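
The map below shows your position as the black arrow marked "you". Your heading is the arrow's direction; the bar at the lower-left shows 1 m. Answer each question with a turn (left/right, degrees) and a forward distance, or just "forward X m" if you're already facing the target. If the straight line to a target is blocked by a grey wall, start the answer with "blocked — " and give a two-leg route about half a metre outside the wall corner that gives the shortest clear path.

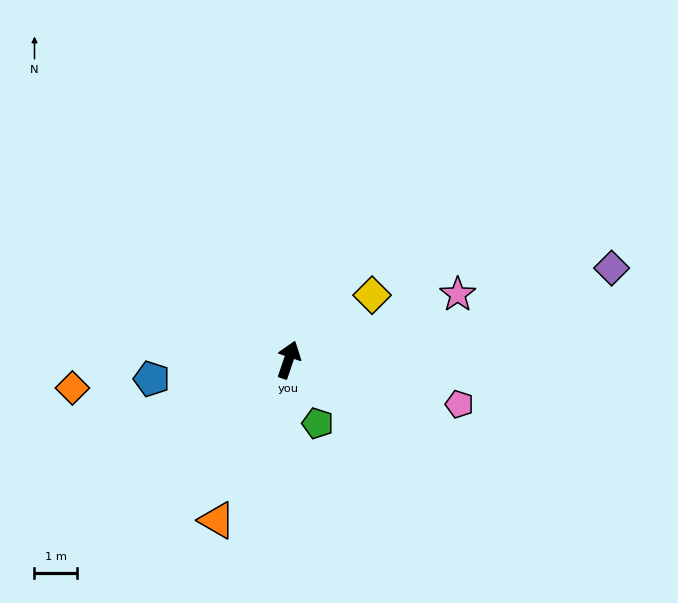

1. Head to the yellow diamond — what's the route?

turn right 34°, forward 2.5 m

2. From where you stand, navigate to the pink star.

turn right 50°, forward 4.3 m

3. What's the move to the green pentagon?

turn right 137°, forward 1.7 m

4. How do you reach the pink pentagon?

turn right 86°, forward 4.2 m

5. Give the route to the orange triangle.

turn left 175°, forward 4.2 m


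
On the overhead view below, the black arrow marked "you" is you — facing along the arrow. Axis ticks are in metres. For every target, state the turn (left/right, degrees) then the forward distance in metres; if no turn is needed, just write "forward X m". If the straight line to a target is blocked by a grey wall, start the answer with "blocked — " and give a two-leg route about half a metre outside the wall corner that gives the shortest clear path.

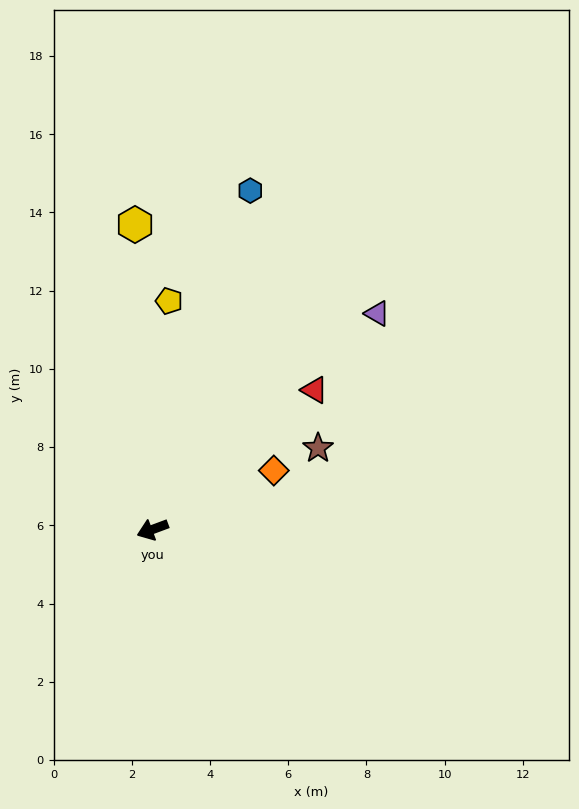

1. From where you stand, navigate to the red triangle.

turn right 160°, forward 5.5 m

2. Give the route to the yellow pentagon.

turn right 115°, forward 5.9 m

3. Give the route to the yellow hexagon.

turn right 107°, forward 7.8 m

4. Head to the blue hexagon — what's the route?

turn right 127°, forward 9.0 m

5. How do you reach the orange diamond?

turn right 174°, forward 3.4 m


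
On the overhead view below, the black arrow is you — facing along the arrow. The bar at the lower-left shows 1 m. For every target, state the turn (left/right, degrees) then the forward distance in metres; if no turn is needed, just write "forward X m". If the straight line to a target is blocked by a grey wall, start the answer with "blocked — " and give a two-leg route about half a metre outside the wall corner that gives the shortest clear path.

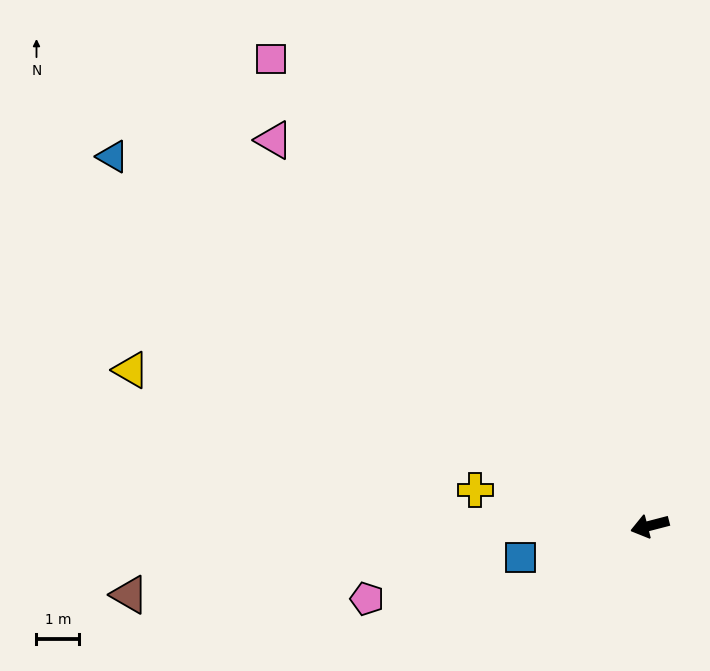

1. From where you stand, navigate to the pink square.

turn right 66°, forward 14.1 m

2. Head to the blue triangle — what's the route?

turn right 49°, forward 15.3 m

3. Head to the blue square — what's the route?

forward 3.1 m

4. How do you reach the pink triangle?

turn right 60°, forward 12.6 m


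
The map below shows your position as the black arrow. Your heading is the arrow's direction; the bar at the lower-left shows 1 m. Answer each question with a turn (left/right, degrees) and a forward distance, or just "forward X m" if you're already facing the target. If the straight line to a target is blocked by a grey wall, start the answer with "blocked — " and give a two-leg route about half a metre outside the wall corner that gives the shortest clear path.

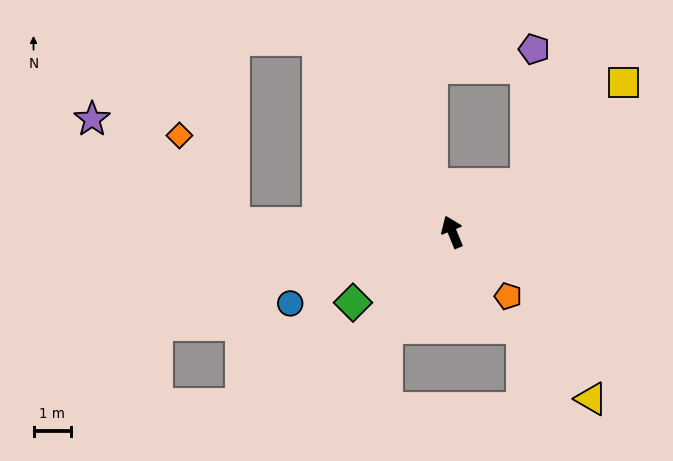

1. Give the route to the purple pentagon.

blocked — turn right 79°, forward 2.3 m, then turn left 53°, forward 3.6 m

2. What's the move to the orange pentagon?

turn right 161°, forward 2.3 m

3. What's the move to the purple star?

blocked — turn left 65°, forward 5.8 m, then turn right 34°, forward 4.7 m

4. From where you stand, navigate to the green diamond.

turn left 103°, forward 3.2 m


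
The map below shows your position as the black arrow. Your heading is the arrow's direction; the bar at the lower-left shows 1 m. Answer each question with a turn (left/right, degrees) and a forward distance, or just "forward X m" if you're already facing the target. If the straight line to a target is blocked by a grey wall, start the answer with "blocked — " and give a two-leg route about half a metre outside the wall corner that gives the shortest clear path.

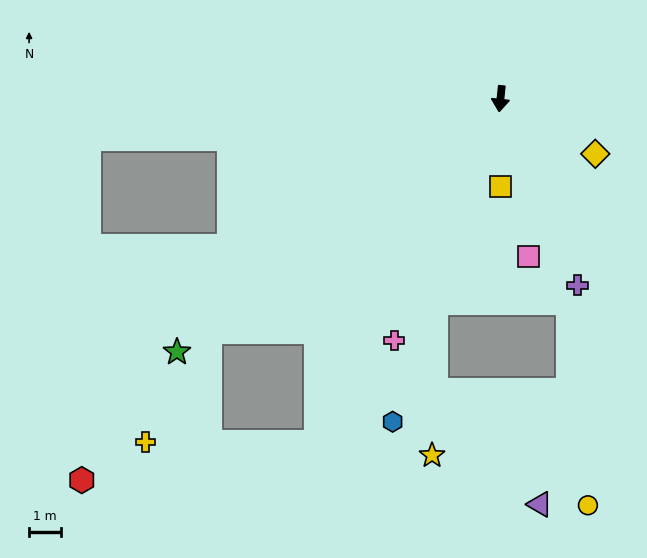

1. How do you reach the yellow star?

blocked — turn right 12°, forward 6.6 m, then turn left 17°, forward 4.8 m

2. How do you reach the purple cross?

turn left 28°, forward 6.3 m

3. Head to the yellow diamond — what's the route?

turn left 66°, forward 3.4 m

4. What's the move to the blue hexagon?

turn right 13°, forward 10.6 m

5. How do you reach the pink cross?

turn right 18°, forward 8.2 m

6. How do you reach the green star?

turn right 46°, forward 12.8 m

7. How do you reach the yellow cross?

blocked — turn right 22°, forward 12.1 m, then turn right 63°, forward 5.3 m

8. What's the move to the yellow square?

turn left 6°, forward 2.7 m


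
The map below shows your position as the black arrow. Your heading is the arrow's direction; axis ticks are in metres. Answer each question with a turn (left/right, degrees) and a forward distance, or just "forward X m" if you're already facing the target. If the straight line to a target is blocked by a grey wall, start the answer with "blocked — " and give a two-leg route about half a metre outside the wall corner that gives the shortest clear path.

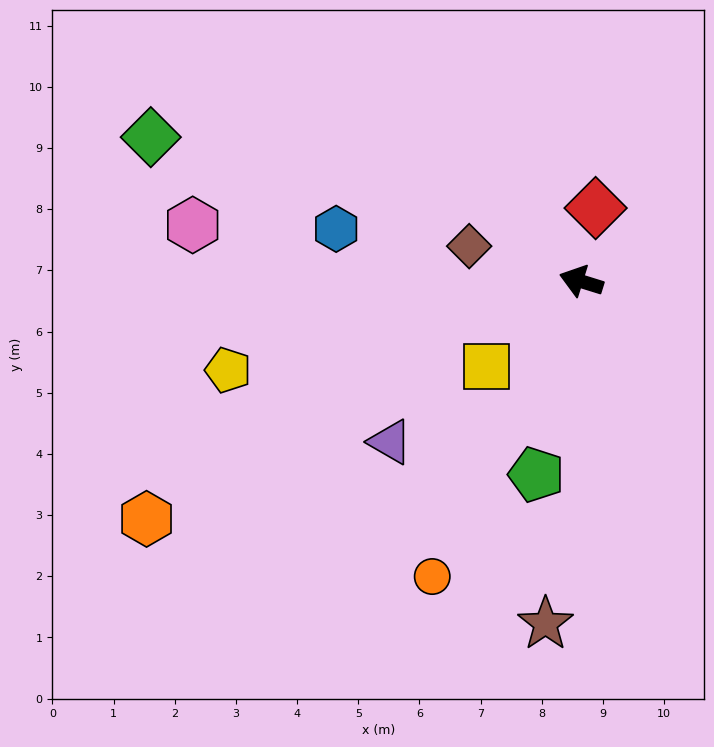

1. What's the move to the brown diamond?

forward 1.9 m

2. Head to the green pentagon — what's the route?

turn left 94°, forward 3.2 m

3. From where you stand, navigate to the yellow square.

turn left 59°, forward 2.1 m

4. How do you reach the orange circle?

turn left 81°, forward 5.4 m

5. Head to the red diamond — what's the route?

turn right 84°, forward 1.2 m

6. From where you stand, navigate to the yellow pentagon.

turn left 31°, forward 6.0 m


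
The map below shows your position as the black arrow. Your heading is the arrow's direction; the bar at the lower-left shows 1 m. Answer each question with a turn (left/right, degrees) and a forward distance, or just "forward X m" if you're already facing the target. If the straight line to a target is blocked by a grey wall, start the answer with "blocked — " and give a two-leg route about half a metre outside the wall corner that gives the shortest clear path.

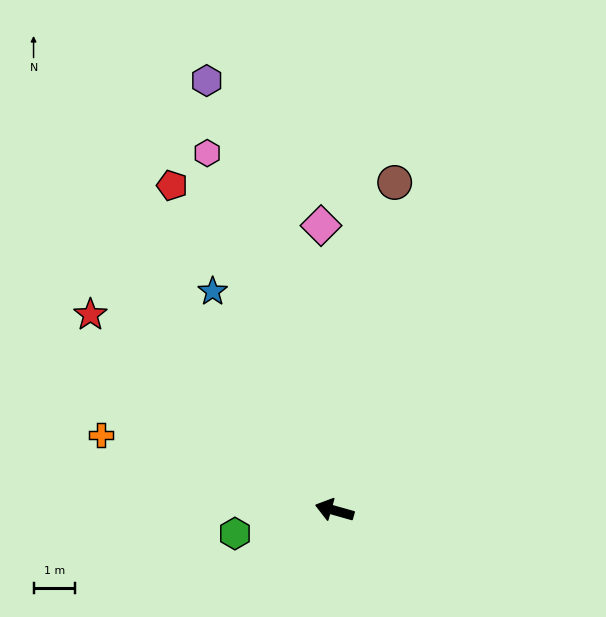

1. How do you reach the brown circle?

turn right 85°, forward 8.1 m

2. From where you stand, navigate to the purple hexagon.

turn right 58°, forward 10.9 m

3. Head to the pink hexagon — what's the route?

turn right 55°, forward 9.2 m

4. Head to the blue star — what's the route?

turn right 45°, forward 6.1 m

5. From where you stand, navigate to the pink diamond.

turn right 71°, forward 6.9 m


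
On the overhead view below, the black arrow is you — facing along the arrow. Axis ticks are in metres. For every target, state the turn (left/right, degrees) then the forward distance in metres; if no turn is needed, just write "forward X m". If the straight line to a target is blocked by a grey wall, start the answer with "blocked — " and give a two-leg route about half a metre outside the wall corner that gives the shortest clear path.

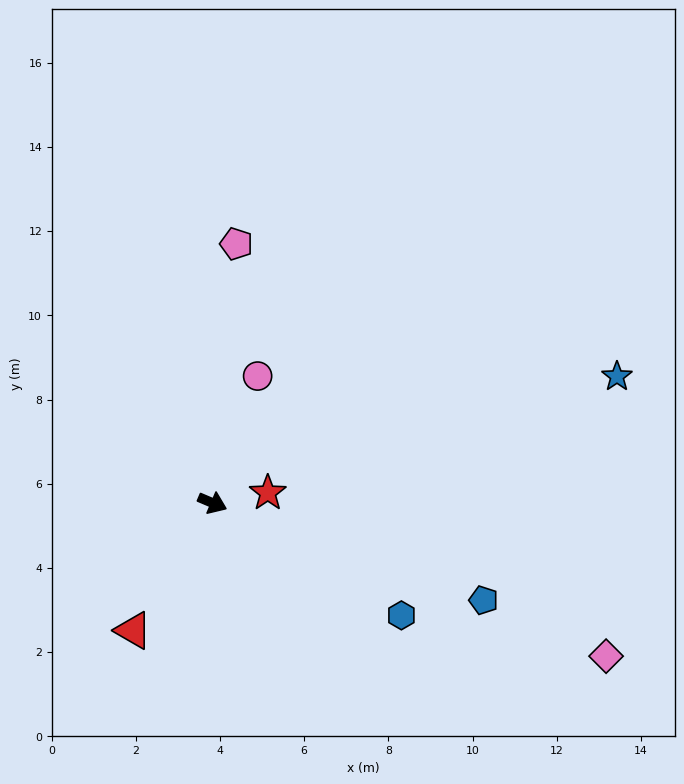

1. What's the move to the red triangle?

turn right 99°, forward 3.6 m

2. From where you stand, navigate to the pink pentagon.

turn left 108°, forward 6.2 m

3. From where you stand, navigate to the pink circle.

turn left 93°, forward 3.2 m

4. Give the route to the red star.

turn left 33°, forward 1.3 m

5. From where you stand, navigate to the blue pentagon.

turn left 3°, forward 6.8 m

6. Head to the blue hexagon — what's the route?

turn right 8°, forward 5.2 m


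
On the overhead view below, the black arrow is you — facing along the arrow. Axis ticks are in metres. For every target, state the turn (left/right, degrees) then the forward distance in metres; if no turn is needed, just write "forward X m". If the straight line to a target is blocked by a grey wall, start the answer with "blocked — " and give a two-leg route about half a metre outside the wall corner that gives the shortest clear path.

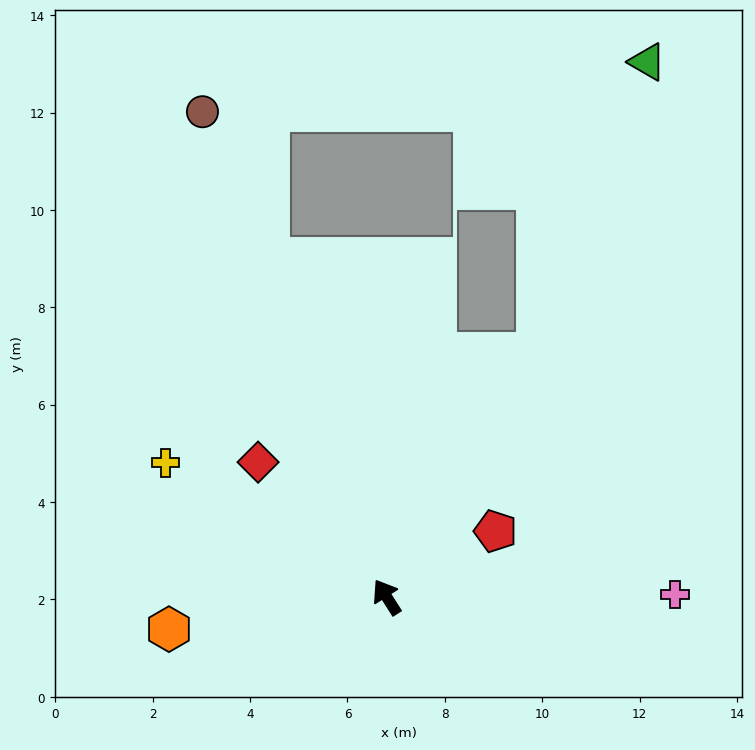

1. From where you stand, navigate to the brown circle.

turn right 12°, forward 10.7 m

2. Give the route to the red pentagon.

turn right 91°, forward 2.6 m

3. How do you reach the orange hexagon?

turn left 66°, forward 4.5 m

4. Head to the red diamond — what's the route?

turn left 11°, forward 3.8 m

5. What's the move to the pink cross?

turn right 122°, forward 5.9 m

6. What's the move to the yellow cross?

turn left 26°, forward 5.3 m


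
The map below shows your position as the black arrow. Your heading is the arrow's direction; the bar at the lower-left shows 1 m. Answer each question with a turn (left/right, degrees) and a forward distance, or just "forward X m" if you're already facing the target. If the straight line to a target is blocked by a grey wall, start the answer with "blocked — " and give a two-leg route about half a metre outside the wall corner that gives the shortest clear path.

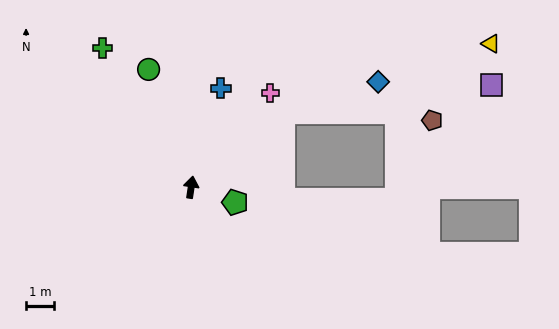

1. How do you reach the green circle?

turn left 28°, forward 4.5 m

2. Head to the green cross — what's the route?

turn left 41°, forward 5.9 m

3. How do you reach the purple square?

blocked — turn right 42°, forward 4.3 m, then turn right 32°, forward 7.5 m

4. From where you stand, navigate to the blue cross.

turn right 8°, forward 3.7 m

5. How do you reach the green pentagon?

turn right 100°, forward 1.7 m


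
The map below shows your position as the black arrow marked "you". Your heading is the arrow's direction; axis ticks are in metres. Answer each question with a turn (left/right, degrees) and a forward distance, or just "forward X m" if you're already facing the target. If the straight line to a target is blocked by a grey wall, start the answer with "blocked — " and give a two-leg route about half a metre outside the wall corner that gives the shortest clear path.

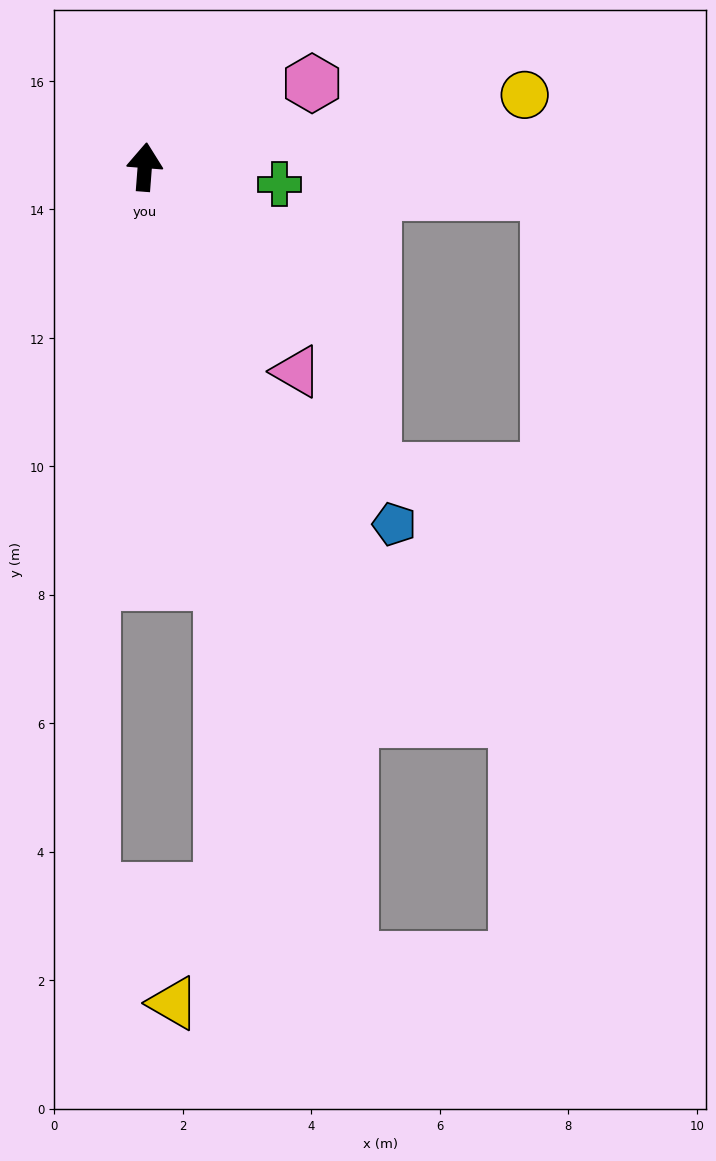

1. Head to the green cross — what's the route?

turn right 93°, forward 2.1 m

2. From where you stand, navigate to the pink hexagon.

turn right 59°, forward 2.9 m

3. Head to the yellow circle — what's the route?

turn right 75°, forward 6.0 m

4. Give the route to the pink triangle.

turn right 139°, forward 4.0 m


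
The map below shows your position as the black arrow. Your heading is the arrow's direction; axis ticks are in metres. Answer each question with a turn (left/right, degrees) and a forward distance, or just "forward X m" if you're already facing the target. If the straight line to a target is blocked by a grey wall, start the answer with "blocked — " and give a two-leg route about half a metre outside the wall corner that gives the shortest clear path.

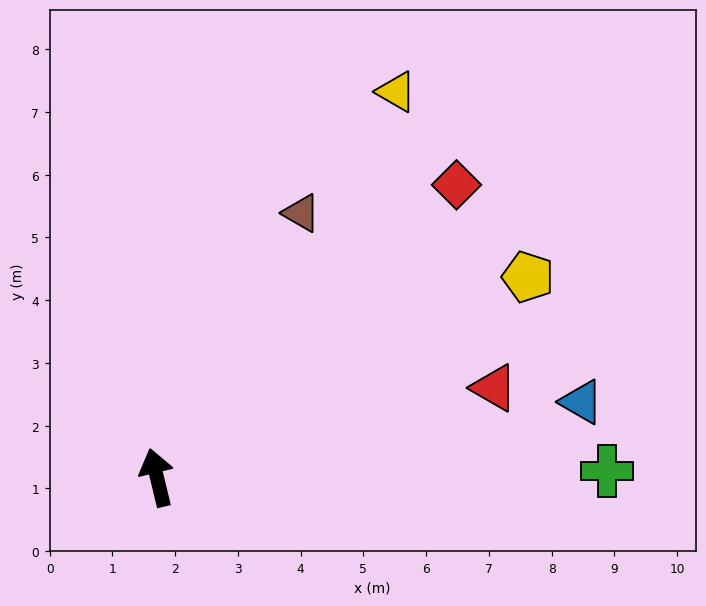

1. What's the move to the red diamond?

turn right 59°, forward 6.7 m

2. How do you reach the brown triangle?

turn right 42°, forward 4.8 m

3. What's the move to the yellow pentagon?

turn right 75°, forward 6.7 m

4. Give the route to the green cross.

turn right 103°, forward 7.2 m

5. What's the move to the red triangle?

turn right 89°, forward 5.6 m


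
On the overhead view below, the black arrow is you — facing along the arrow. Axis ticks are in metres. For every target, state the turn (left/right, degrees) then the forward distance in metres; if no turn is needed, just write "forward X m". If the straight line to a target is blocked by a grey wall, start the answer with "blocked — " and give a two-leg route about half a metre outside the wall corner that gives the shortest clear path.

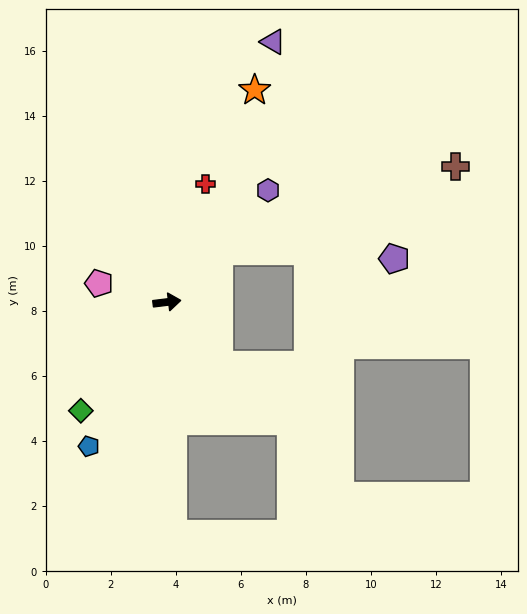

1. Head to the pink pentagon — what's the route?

turn left 158°, forward 2.2 m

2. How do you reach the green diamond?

turn right 135°, forward 4.3 m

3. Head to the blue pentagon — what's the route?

turn right 125°, forward 5.0 m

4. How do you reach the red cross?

turn left 65°, forward 3.8 m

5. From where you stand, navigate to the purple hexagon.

turn left 41°, forward 4.6 m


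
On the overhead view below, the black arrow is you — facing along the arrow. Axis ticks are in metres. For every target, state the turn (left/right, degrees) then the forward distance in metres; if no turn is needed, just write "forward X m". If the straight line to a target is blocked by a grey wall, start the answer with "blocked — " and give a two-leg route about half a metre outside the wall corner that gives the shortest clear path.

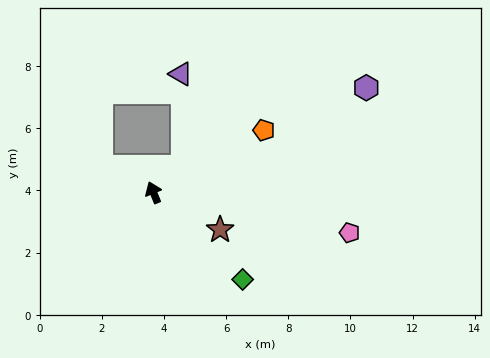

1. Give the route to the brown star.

turn right 141°, forward 2.5 m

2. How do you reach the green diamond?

turn right 157°, forward 4.0 m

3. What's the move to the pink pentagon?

turn right 124°, forward 6.4 m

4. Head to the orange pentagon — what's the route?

turn right 83°, forward 4.1 m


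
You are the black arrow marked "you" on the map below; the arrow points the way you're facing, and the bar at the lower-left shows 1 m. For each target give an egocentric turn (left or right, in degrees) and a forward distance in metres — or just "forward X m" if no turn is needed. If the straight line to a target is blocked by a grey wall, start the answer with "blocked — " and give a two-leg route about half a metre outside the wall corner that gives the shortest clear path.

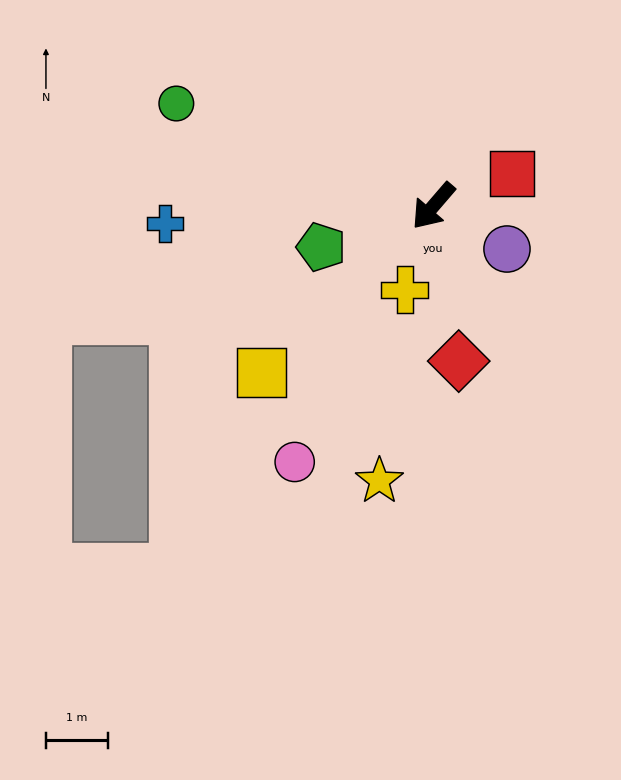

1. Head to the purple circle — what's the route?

turn left 100°, forward 1.4 m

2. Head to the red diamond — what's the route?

turn left 50°, forward 2.5 m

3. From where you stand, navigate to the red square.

turn left 153°, forward 1.4 m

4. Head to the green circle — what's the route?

turn right 71°, forward 4.5 m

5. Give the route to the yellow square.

turn right 5°, forward 3.9 m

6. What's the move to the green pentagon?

turn right 29°, forward 1.9 m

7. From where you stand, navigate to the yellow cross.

turn left 22°, forward 1.4 m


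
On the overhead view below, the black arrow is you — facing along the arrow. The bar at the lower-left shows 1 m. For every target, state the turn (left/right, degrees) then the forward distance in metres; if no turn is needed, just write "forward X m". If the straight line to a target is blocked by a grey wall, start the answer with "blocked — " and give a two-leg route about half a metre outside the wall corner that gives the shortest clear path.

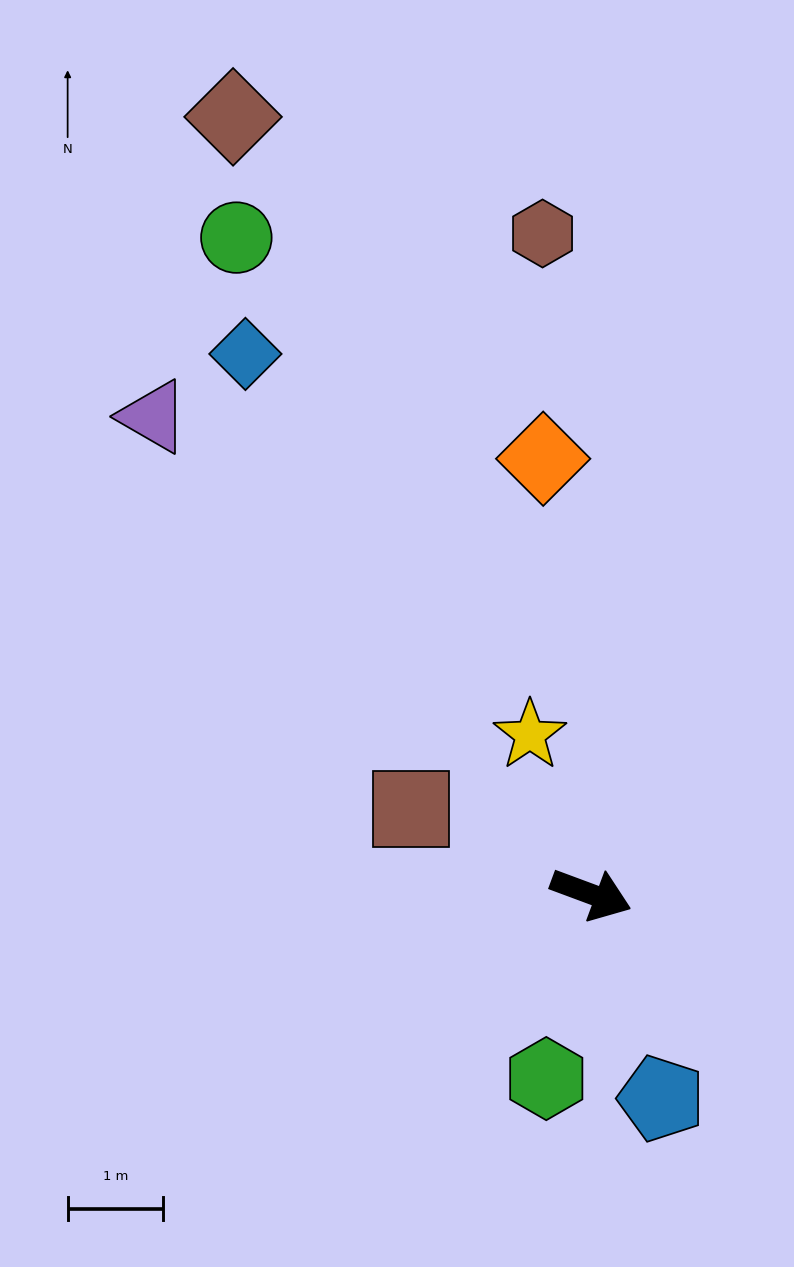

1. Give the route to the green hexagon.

turn right 83°, forward 2.0 m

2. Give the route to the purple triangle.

turn left 153°, forward 6.8 m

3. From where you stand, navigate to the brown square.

turn left 175°, forward 2.1 m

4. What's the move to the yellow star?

turn left 131°, forward 1.8 m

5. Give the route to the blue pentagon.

turn right 51°, forward 2.3 m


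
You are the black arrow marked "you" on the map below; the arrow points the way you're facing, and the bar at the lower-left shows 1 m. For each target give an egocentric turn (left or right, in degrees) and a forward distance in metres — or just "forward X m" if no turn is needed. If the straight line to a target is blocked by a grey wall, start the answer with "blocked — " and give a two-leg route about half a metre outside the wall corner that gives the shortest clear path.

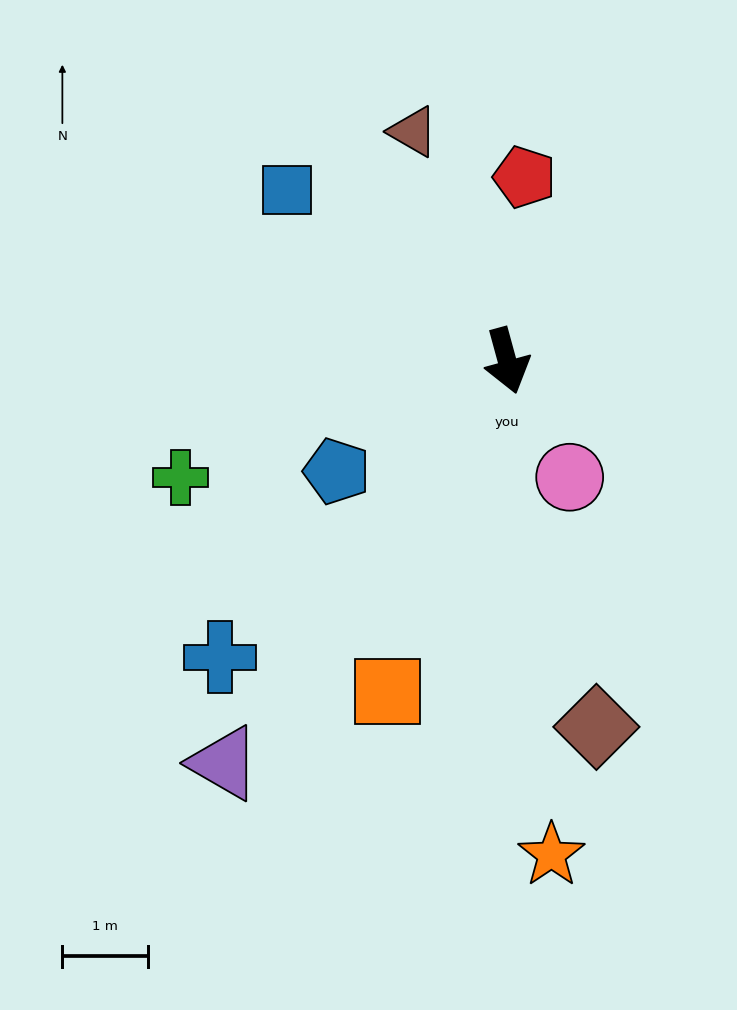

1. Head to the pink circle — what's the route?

turn left 13°, forward 1.5 m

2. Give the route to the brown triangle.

turn right 173°, forward 2.9 m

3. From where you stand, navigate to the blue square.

turn right 143°, forward 3.2 m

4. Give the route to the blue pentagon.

turn right 72°, forward 2.4 m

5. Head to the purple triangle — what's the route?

turn right 50°, forward 5.7 m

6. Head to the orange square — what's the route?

turn right 35°, forward 4.1 m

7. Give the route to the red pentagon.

turn left 159°, forward 2.1 m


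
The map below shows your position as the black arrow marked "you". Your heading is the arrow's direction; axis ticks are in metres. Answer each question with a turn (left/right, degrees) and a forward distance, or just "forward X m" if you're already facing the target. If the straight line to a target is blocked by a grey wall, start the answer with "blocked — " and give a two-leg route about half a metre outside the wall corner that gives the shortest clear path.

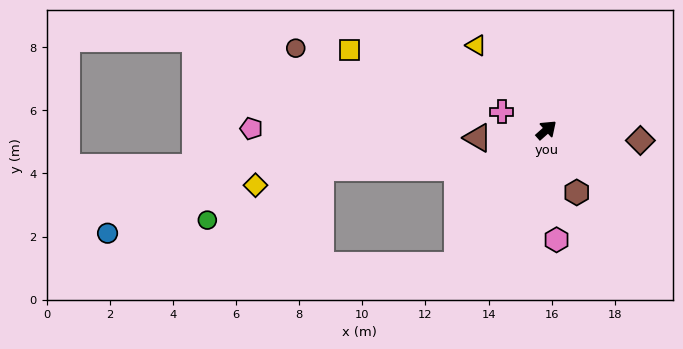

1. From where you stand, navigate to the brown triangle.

turn left 145°, forward 2.2 m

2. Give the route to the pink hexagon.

turn right 126°, forward 3.5 m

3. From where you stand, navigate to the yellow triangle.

turn left 88°, forward 3.5 m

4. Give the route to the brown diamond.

turn right 48°, forward 3.0 m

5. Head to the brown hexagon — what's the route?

turn right 106°, forward 2.2 m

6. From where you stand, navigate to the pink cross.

turn left 116°, forward 1.5 m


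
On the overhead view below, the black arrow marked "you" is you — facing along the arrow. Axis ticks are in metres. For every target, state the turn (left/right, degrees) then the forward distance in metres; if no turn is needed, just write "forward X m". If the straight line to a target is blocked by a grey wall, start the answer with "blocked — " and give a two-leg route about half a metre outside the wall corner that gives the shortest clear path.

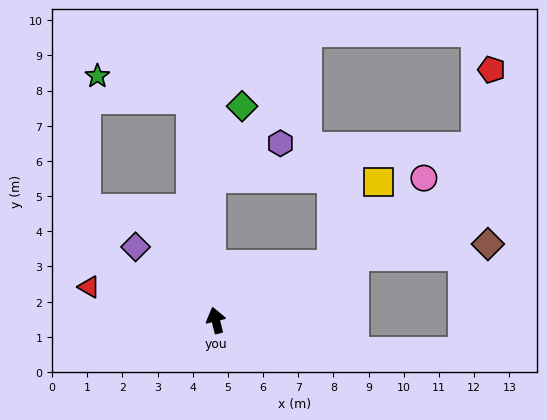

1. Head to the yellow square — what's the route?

blocked — turn right 79°, forward 3.7 m, then turn left 36°, forward 2.7 m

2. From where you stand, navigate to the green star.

blocked — turn right 7°, forward 6.3 m, then turn left 69°, forward 2.7 m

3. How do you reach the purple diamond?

turn left 34°, forward 3.1 m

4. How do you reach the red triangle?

turn left 61°, forward 3.7 m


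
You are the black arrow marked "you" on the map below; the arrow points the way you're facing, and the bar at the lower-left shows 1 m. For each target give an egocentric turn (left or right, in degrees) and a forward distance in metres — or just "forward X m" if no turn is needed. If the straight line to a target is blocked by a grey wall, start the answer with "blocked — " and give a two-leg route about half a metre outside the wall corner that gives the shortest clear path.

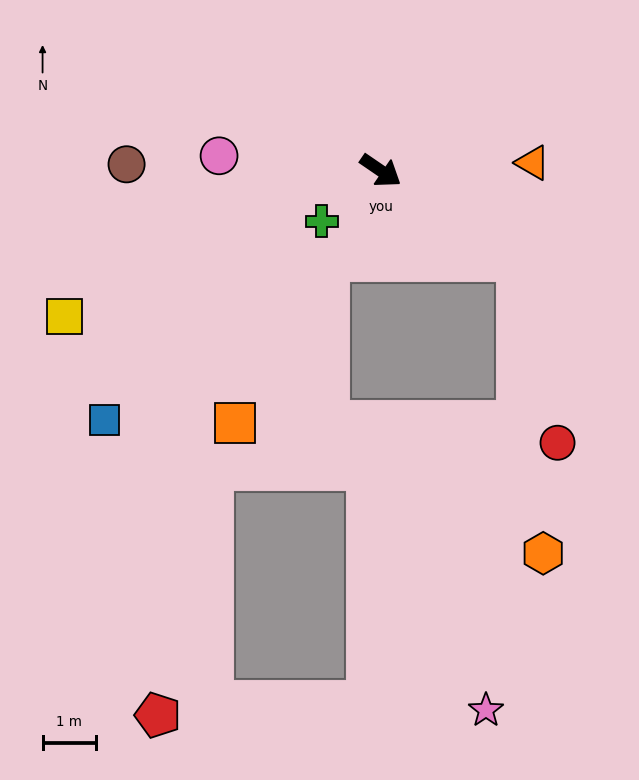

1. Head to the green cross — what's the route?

turn right 105°, forward 1.5 m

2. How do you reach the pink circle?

turn right 151°, forward 3.1 m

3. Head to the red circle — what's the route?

blocked — forward 3.1 m, then turn right 44°, forward 3.5 m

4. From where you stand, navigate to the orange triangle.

turn left 37°, forward 2.9 m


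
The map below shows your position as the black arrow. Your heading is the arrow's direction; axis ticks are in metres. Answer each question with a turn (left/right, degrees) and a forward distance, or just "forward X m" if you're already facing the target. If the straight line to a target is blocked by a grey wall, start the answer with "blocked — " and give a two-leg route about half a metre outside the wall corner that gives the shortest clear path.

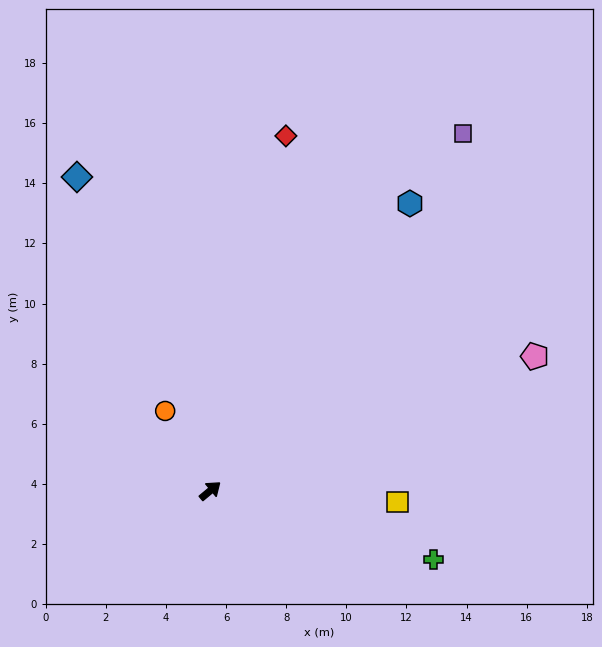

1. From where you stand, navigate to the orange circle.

turn left 80°, forward 3.0 m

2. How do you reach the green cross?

turn right 57°, forward 7.8 m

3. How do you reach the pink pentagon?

turn right 17°, forward 11.7 m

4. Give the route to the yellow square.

turn right 43°, forward 6.2 m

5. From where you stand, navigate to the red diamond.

turn left 38°, forward 12.1 m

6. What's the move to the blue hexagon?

turn left 15°, forward 11.6 m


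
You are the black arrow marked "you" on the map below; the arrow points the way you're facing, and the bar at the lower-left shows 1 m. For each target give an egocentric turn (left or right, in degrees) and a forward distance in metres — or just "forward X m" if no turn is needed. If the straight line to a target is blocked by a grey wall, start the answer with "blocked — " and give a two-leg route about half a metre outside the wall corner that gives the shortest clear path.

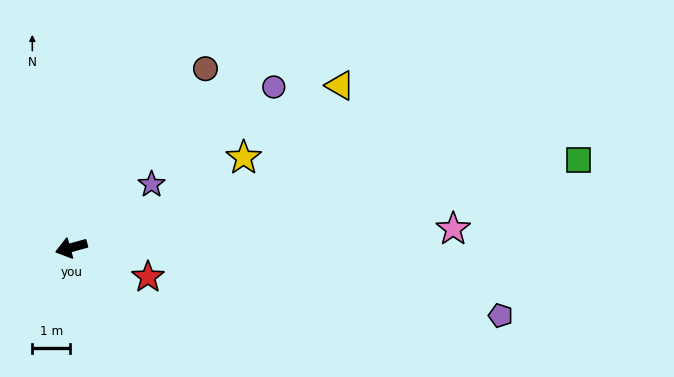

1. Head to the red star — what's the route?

turn left 143°, forward 2.2 m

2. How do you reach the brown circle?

turn right 142°, forward 5.9 m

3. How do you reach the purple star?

turn right 157°, forward 2.7 m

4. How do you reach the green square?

turn left 174°, forward 13.6 m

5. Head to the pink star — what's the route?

turn left 167°, forward 10.1 m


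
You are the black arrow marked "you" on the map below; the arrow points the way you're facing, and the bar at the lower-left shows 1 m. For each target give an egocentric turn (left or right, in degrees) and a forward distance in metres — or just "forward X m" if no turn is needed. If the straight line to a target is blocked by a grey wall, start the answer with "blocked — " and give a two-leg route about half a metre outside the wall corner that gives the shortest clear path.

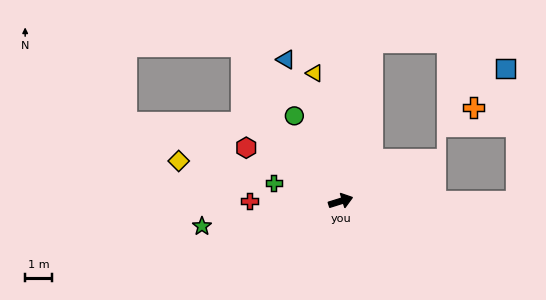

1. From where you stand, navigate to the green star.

turn left 173°, forward 5.2 m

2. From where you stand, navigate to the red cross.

turn left 163°, forward 3.4 m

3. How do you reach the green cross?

turn left 148°, forward 2.6 m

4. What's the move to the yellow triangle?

turn left 84°, forward 4.8 m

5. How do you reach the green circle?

turn left 101°, forward 3.6 m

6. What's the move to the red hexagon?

turn left 133°, forward 4.0 m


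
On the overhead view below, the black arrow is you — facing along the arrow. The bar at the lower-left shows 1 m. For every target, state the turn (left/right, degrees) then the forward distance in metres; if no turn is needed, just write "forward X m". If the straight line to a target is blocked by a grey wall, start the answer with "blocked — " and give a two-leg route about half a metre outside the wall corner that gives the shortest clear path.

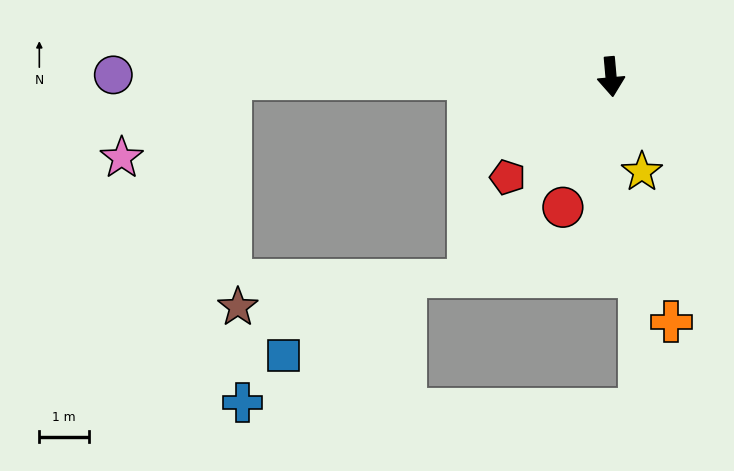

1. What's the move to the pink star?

blocked — turn right 95°, forward 7.7 m, then turn left 36°, forward 2.7 m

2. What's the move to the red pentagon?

turn right 51°, forward 2.9 m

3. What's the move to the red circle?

turn right 25°, forward 2.8 m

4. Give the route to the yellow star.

turn left 13°, forward 2.0 m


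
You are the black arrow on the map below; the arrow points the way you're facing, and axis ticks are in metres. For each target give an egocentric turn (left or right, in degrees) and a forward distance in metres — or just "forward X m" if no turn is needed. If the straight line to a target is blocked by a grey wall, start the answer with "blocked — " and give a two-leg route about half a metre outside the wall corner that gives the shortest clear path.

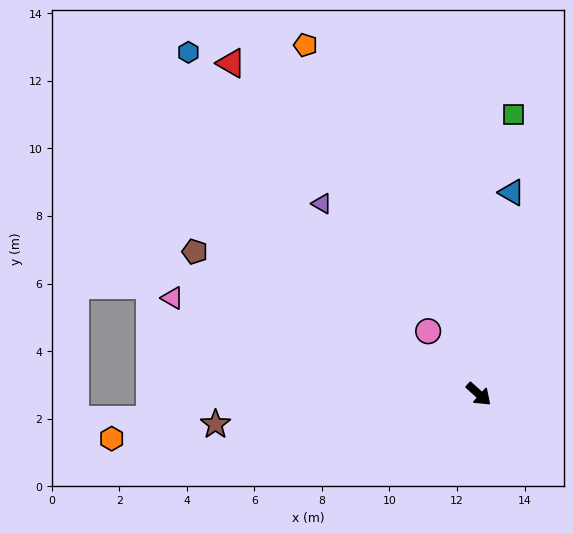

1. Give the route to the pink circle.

turn left 171°, forward 2.4 m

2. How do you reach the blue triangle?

turn left 123°, forward 6.0 m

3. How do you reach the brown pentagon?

turn right 165°, forward 9.4 m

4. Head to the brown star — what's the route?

turn right 132°, forward 7.8 m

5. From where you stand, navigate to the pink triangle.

turn right 156°, forward 9.5 m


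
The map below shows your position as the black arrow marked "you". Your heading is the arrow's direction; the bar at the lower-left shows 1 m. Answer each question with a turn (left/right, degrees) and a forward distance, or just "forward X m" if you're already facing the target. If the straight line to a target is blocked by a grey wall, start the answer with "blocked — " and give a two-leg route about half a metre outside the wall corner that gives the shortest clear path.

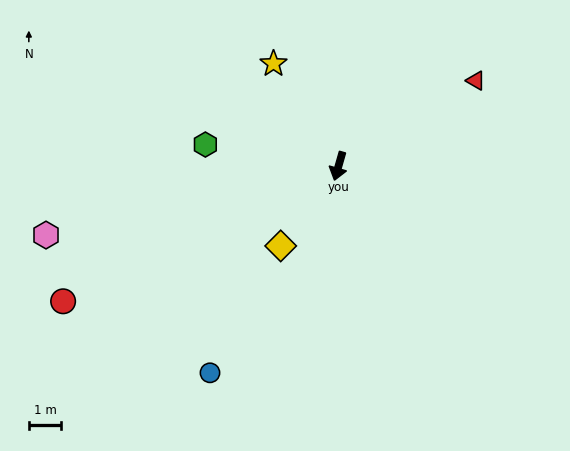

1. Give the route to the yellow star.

turn right 132°, forward 3.8 m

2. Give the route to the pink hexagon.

turn right 61°, forward 9.3 m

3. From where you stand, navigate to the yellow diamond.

turn right 20°, forward 3.1 m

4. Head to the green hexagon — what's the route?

turn right 83°, forward 4.2 m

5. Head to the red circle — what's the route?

turn right 48°, forward 9.5 m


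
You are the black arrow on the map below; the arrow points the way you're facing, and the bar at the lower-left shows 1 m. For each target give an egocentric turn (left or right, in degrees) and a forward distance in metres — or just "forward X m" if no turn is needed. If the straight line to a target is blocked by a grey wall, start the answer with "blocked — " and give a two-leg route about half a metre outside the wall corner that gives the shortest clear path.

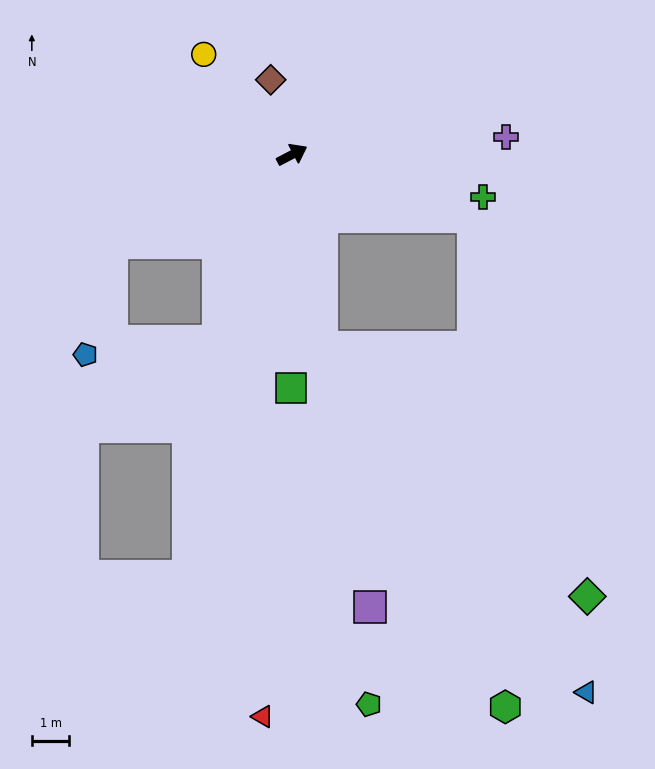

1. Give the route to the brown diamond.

turn left 78°, forward 2.1 m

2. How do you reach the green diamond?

blocked — turn right 109°, forward 5.2 m, then turn left 38°, forward 9.7 m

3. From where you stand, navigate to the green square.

turn right 118°, forward 6.2 m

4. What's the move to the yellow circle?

turn left 104°, forward 3.5 m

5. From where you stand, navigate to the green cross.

turn right 40°, forward 5.2 m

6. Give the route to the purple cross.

turn right 23°, forward 5.7 m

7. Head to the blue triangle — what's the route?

blocked — turn right 109°, forward 5.2 m, then turn left 29°, forward 11.6 m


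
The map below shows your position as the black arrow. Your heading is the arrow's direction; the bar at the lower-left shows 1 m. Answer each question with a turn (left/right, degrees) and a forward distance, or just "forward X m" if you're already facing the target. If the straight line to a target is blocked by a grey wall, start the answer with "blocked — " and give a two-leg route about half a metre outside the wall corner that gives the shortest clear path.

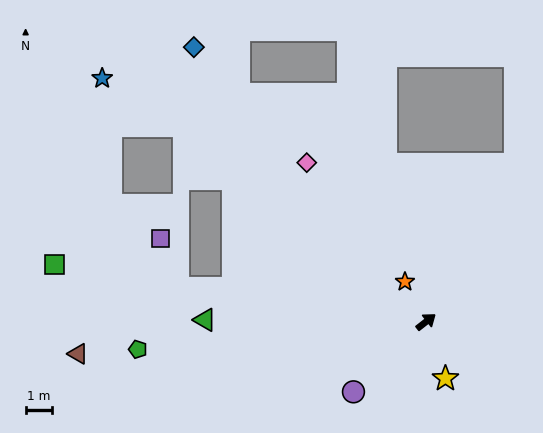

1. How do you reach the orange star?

turn left 80°, forward 1.7 m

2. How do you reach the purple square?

blocked — turn left 134°, forward 9.4 m, then turn right 63°, forward 2.0 m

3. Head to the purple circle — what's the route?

turn right 174°, forward 3.8 m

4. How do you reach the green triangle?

turn left 141°, forward 8.3 m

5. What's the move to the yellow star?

turn right 109°, forward 2.3 m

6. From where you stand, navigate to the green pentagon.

turn left 147°, forward 10.9 m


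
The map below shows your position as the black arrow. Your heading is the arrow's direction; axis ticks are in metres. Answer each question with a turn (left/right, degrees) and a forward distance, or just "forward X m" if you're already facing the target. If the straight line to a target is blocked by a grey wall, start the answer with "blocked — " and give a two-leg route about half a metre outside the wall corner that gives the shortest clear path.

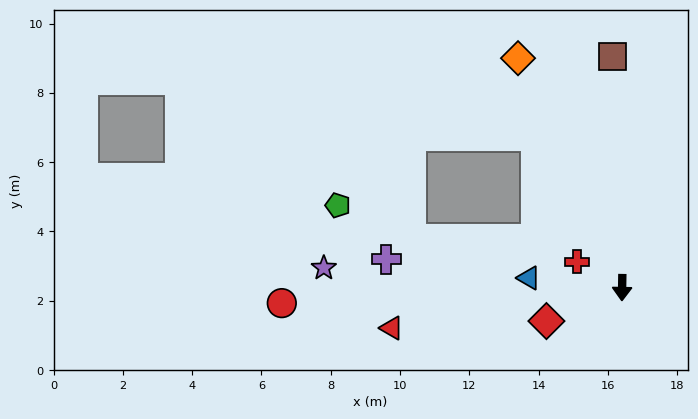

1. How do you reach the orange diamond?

turn right 155°, forward 7.3 m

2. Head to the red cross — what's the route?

turn right 119°, forward 1.5 m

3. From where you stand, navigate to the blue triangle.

turn right 95°, forward 2.7 m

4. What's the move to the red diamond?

turn right 65°, forward 2.4 m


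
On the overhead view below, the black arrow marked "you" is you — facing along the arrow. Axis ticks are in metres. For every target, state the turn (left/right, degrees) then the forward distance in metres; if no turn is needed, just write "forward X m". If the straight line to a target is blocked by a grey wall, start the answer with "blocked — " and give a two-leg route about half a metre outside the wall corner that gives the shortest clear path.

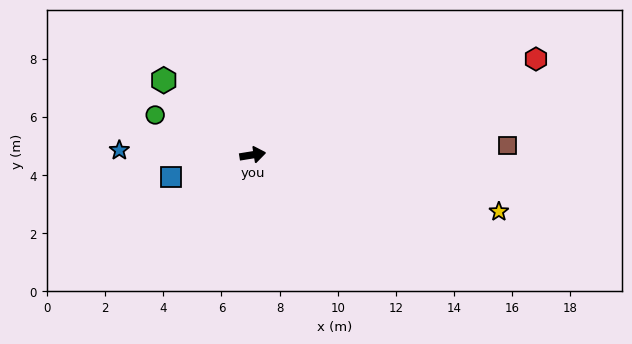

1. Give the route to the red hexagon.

turn left 10°, forward 10.3 m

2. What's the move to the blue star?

turn left 169°, forward 4.6 m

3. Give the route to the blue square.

turn right 174°, forward 2.9 m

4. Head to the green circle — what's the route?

turn left 149°, forward 3.6 m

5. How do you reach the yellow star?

turn right 22°, forward 8.7 m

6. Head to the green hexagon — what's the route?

turn left 131°, forward 4.0 m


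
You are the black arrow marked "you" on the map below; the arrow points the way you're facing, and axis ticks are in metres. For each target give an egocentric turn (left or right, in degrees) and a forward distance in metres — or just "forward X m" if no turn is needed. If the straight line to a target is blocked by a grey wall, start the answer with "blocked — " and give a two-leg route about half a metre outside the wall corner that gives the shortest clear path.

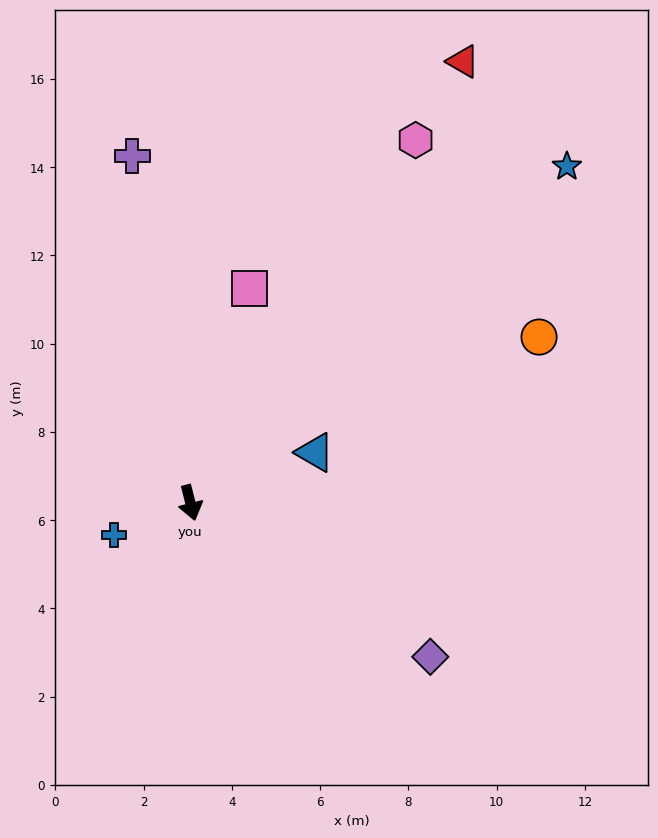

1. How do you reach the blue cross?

turn right 81°, forward 1.9 m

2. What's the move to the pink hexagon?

turn left 134°, forward 9.7 m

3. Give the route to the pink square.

turn left 150°, forward 5.0 m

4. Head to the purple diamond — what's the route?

turn left 43°, forward 6.5 m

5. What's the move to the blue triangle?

turn left 98°, forward 3.0 m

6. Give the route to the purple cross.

turn left 175°, forward 8.0 m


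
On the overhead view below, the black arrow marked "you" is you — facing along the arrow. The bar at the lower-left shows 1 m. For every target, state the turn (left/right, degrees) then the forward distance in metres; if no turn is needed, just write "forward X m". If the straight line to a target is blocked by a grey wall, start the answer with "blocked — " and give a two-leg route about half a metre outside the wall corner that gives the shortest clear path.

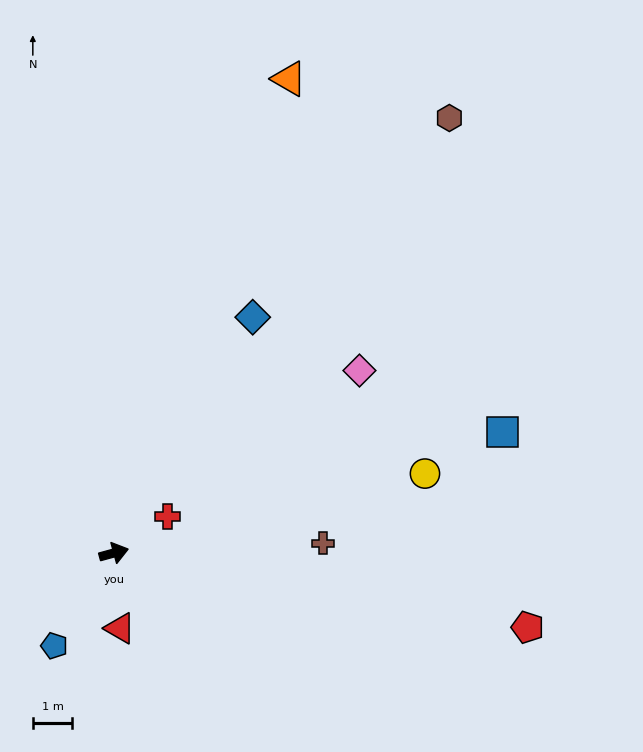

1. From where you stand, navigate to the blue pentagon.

turn right 138°, forward 2.8 m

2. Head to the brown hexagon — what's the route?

turn left 37°, forward 13.9 m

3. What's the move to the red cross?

turn left 19°, forward 1.6 m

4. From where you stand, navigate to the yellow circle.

forward 8.1 m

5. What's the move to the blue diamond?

turn left 44°, forward 6.9 m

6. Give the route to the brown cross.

turn right 13°, forward 5.3 m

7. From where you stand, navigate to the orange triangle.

turn left 54°, forward 12.8 m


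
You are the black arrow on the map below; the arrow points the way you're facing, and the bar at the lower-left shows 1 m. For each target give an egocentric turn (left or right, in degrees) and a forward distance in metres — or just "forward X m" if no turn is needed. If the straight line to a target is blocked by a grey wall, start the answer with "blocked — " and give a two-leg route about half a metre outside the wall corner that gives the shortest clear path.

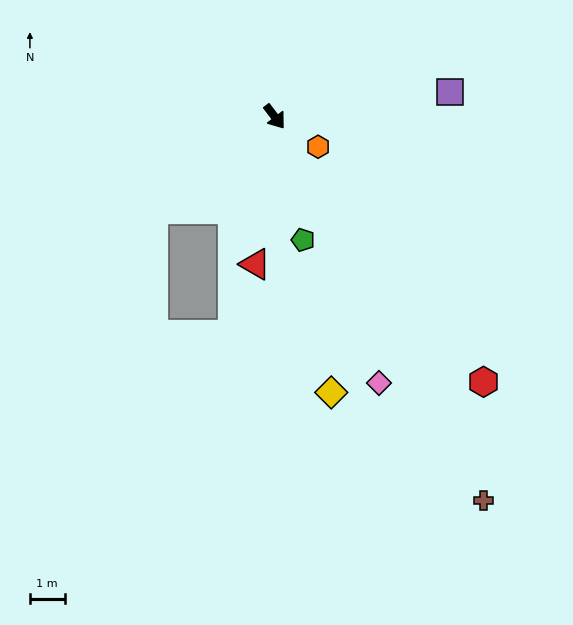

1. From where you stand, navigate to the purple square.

turn left 61°, forward 5.1 m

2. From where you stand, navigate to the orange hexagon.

turn left 18°, forward 1.5 m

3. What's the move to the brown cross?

turn right 9°, forward 12.6 m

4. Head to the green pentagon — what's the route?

turn right 24°, forward 3.6 m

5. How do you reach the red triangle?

turn right 45°, forward 4.3 m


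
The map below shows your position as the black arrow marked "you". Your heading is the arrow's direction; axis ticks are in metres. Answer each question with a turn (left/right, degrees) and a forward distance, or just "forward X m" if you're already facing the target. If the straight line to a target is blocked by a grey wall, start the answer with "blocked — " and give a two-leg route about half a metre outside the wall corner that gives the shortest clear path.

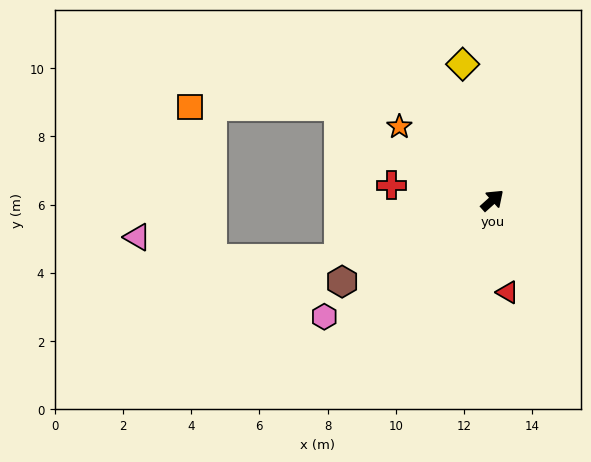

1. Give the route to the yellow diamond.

turn left 60°, forward 4.1 m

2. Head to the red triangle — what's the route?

turn right 123°, forward 2.7 m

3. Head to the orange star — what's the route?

turn left 100°, forward 3.5 m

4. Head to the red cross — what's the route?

turn left 130°, forward 3.0 m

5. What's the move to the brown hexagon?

turn left 167°, forward 5.0 m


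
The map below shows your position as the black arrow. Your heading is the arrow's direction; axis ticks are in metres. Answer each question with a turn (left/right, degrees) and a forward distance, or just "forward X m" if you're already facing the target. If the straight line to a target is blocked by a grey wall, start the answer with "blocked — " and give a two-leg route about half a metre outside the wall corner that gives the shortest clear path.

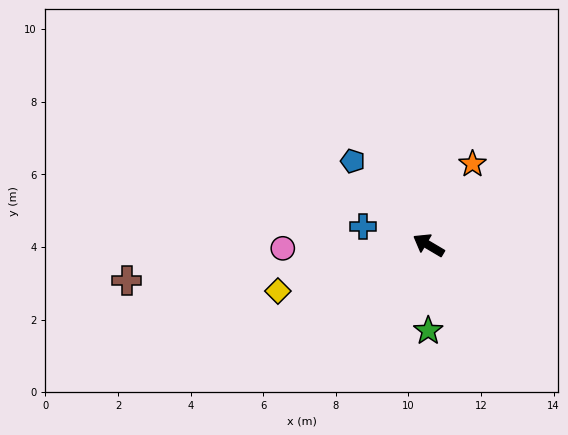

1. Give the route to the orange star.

turn right 88°, forward 2.5 m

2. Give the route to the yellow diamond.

turn left 48°, forward 4.3 m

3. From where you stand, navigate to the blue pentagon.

turn right 17°, forward 3.1 m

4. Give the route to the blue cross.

turn left 15°, forward 1.9 m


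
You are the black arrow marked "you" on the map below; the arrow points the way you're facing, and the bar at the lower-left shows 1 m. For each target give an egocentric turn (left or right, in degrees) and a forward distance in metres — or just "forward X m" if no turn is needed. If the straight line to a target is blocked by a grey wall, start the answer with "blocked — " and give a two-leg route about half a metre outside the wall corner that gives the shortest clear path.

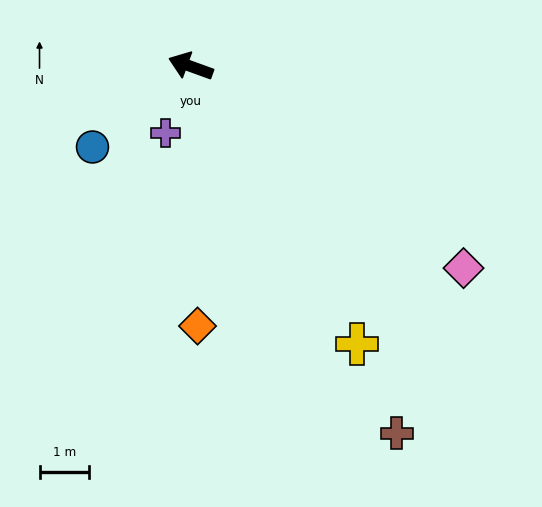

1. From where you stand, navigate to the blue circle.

turn left 59°, forward 2.6 m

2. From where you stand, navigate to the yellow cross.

turn left 141°, forward 6.5 m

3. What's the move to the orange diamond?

turn left 111°, forward 5.2 m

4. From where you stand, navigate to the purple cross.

turn left 89°, forward 1.4 m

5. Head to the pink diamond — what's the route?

turn left 163°, forward 6.8 m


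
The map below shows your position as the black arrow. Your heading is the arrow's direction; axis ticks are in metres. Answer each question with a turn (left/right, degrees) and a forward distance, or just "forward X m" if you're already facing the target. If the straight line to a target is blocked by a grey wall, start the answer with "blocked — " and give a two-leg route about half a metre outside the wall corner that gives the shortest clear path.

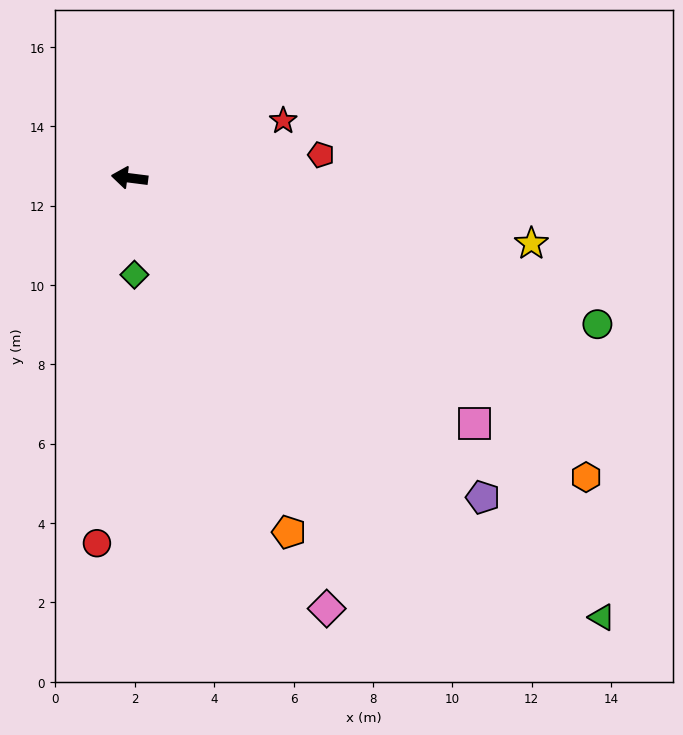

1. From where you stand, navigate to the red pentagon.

turn right 166°, forward 4.9 m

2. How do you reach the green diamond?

turn left 100°, forward 2.4 m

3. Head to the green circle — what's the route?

turn left 170°, forward 12.3 m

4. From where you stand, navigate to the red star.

turn right 152°, forward 4.1 m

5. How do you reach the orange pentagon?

turn left 121°, forward 9.8 m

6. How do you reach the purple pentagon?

turn left 145°, forward 12.0 m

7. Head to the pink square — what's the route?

turn left 152°, forward 10.7 m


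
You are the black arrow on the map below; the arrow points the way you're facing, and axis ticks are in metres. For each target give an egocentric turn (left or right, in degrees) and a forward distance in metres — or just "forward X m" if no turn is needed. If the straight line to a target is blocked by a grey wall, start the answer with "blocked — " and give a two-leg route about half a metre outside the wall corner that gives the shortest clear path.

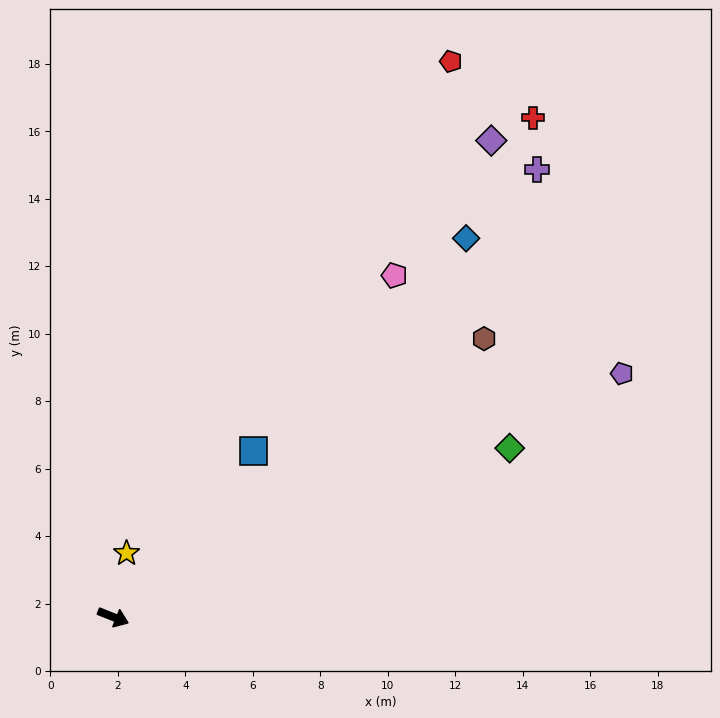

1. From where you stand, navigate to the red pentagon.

turn left 80°, forward 19.3 m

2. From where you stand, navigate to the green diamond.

turn left 45°, forward 12.8 m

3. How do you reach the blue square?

turn left 71°, forward 6.5 m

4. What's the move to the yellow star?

turn left 100°, forward 1.9 m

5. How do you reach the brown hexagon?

turn left 59°, forward 13.7 m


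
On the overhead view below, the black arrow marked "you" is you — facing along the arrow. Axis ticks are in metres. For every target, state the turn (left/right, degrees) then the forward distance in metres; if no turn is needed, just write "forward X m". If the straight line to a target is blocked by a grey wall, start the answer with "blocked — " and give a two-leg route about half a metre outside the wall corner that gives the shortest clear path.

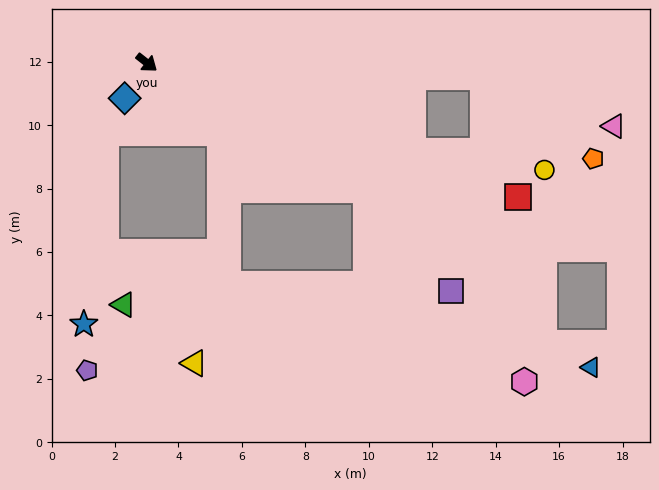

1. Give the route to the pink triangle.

blocked — turn left 36°, forward 10.6 m, then turn right 19°, forward 4.4 m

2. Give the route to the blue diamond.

turn right 84°, forward 1.3 m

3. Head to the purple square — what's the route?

blocked — turn left 8°, forward 8.0 m, then turn right 20°, forward 4.2 m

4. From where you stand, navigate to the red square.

turn left 18°, forward 12.4 m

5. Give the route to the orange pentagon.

blocked — turn left 36°, forward 10.6 m, then turn right 34°, forward 4.3 m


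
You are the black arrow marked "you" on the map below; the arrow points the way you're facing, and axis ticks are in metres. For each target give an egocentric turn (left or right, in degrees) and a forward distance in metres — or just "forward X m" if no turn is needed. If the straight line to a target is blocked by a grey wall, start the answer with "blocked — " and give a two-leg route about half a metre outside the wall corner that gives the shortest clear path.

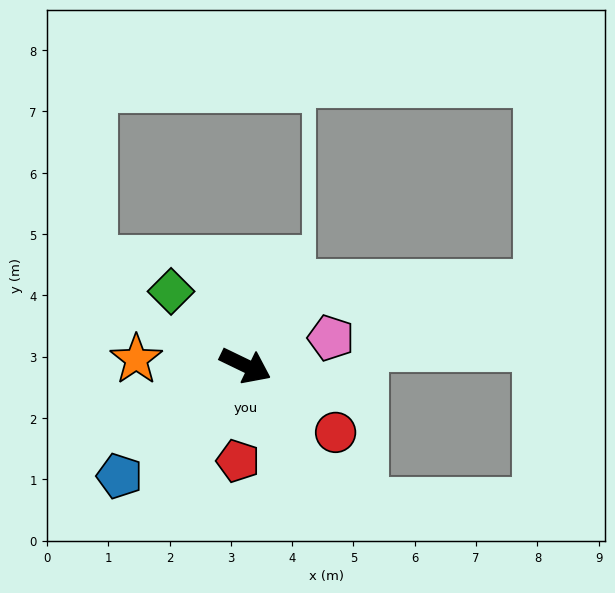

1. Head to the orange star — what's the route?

turn right 157°, forward 1.8 m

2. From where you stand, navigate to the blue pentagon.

turn right 113°, forward 2.7 m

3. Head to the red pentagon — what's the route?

turn right 69°, forward 1.6 m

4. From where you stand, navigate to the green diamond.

turn left 161°, forward 1.7 m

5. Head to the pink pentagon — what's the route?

turn left 44°, forward 1.5 m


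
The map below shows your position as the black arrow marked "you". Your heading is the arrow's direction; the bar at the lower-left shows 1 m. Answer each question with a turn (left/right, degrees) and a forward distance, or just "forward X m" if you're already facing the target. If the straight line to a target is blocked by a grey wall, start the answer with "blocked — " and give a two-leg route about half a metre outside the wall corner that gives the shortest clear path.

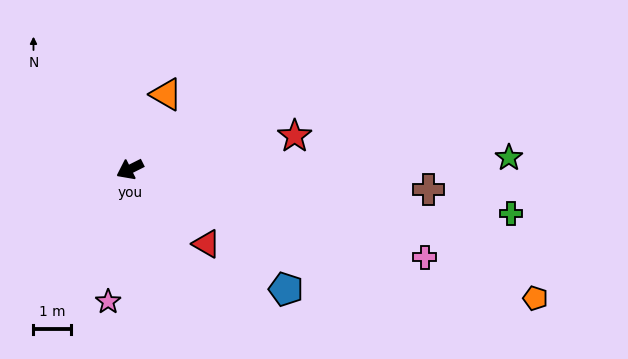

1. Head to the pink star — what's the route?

turn left 54°, forward 3.6 m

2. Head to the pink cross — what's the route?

turn left 137°, forward 8.2 m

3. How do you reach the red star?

turn left 165°, forward 4.5 m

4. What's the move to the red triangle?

turn left 109°, forward 2.9 m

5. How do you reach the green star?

turn left 155°, forward 10.1 m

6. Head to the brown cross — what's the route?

turn left 150°, forward 8.0 m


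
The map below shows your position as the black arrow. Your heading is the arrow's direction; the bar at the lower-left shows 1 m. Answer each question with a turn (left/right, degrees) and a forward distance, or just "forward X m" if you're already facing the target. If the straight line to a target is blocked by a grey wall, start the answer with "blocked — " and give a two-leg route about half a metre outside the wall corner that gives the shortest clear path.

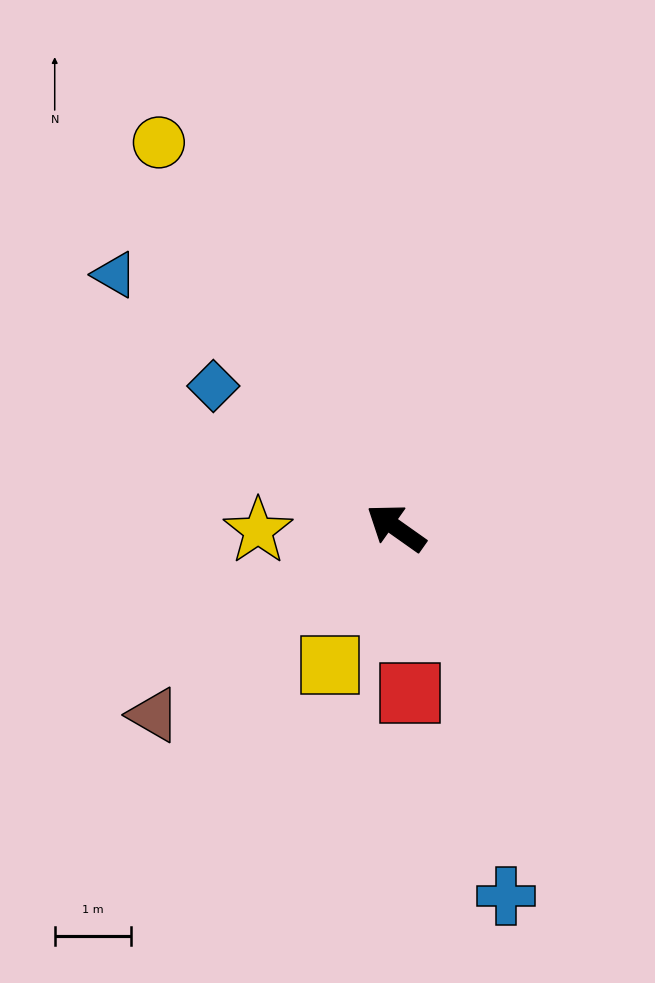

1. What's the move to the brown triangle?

turn left 73°, forward 4.0 m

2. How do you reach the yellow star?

turn left 36°, forward 1.8 m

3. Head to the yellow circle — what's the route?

turn right 23°, forward 5.9 m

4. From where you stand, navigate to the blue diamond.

turn right 3°, forward 3.0 m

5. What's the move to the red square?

turn left 130°, forward 2.2 m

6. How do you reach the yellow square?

turn left 100°, forward 2.0 m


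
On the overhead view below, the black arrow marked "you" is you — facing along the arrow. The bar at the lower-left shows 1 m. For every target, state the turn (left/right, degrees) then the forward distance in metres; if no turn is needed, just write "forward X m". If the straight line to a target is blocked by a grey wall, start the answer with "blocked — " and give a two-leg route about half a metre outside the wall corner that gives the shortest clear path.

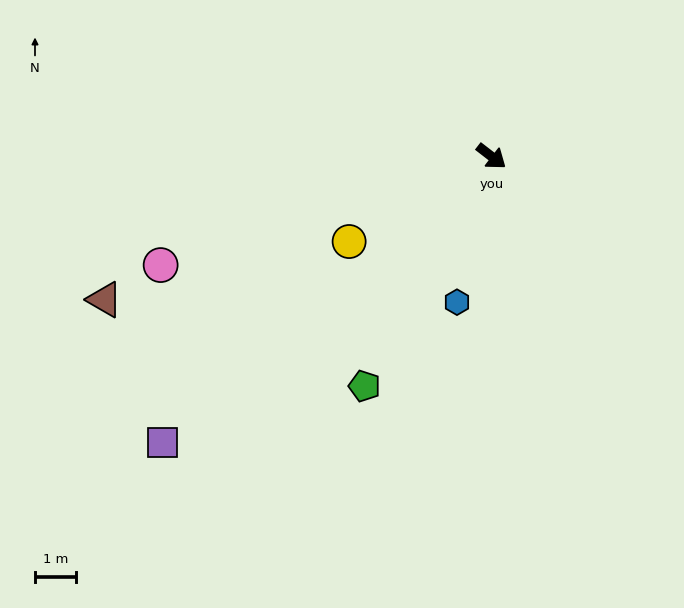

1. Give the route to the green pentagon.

turn right 81°, forward 6.4 m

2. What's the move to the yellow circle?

turn right 111°, forward 4.1 m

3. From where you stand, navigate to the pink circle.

turn right 124°, forward 8.5 m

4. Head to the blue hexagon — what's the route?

turn right 66°, forward 3.7 m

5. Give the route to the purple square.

turn right 101°, forward 10.7 m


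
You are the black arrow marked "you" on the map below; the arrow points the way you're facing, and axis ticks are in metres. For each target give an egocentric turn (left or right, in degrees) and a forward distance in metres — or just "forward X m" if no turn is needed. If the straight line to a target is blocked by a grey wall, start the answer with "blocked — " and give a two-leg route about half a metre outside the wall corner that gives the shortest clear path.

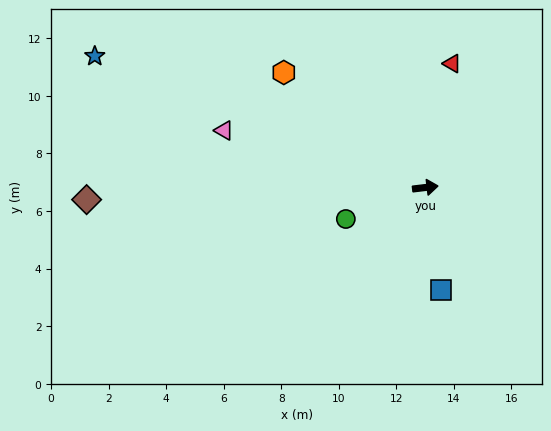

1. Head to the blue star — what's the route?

turn left 151°, forward 12.4 m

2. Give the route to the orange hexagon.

turn left 134°, forward 6.3 m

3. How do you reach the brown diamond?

turn left 175°, forward 11.8 m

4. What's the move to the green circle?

turn right 165°, forward 3.0 m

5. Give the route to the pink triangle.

turn left 157°, forward 7.3 m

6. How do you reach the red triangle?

turn left 71°, forward 4.4 m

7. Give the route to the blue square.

turn right 88°, forward 3.6 m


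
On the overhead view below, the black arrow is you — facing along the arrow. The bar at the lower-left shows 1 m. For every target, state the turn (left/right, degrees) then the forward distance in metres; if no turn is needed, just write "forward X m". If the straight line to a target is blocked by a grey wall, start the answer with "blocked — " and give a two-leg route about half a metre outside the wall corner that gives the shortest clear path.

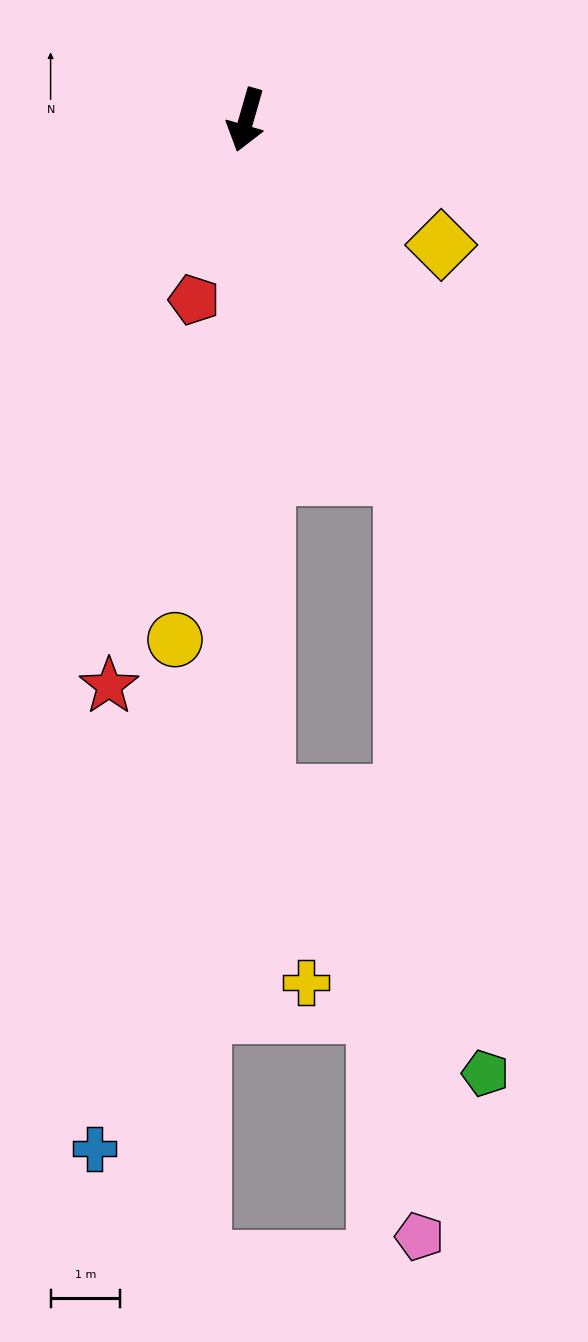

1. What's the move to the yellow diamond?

turn left 73°, forward 3.3 m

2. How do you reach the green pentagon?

blocked — turn left 40°, forward 5.6 m, then turn right 16°, forward 8.7 m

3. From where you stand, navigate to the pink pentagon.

blocked — turn left 40°, forward 5.6 m, then turn right 23°, forward 11.0 m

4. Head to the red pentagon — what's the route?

forward 2.7 m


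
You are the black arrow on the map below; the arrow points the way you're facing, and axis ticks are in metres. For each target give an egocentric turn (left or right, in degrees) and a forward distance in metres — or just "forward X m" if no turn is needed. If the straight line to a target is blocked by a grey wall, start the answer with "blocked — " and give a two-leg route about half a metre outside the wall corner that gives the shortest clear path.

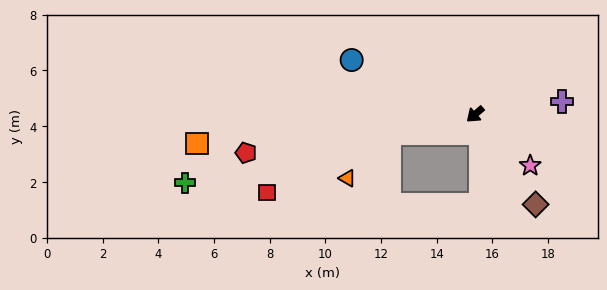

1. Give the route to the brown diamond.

turn left 83°, forward 3.9 m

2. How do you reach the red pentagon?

turn right 31°, forward 8.3 m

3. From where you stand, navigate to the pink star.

turn left 96°, forward 2.7 m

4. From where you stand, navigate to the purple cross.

turn left 148°, forward 3.1 m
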